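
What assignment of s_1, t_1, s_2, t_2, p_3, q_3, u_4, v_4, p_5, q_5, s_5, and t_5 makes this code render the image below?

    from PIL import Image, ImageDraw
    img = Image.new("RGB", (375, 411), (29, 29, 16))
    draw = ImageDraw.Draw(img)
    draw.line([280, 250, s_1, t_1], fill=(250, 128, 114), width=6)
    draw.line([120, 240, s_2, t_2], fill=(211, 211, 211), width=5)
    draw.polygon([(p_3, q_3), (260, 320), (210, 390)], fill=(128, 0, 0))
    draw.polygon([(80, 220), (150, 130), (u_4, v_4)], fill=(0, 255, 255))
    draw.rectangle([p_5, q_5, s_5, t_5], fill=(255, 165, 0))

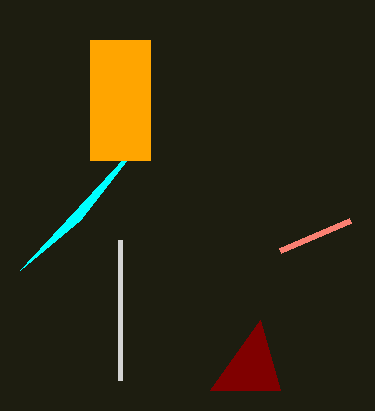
s_1 = 350, t_1 = 220, s_2 = 120, t_2 = 380, p_3 = 280, q_3 = 390, u_4 = 20, v_4 = 270, p_5 = 90, q_5 = 40, s_5 = 150, t_5 = 160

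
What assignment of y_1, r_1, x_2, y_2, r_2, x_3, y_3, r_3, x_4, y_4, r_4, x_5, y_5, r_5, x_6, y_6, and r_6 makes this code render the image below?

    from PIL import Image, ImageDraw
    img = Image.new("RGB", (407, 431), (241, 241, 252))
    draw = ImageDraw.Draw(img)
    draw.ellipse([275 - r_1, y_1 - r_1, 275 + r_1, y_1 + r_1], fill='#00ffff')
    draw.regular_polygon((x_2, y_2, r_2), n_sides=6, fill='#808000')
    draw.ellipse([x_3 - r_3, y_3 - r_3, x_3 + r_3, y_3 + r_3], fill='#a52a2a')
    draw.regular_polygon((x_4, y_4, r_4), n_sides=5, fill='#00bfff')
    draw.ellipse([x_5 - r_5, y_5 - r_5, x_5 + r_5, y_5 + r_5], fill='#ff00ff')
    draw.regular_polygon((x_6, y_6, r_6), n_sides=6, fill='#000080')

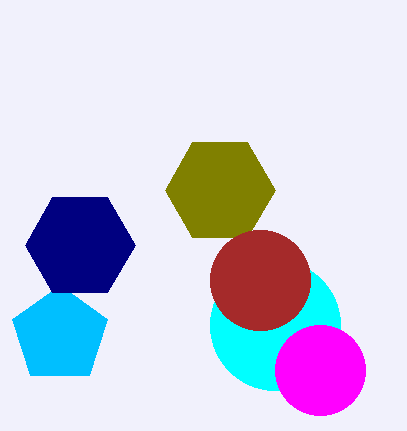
y_1 = 325
r_1 = 65
x_2 = 220
y_2 = 190
r_2 = 55
x_3 = 260
y_3 = 280
r_3 = 50
x_4 = 60
y_4 = 335
r_4 = 50
x_5 = 320
y_5 = 370
r_5 = 45
x_6 = 80
y_6 = 245
r_6 = 55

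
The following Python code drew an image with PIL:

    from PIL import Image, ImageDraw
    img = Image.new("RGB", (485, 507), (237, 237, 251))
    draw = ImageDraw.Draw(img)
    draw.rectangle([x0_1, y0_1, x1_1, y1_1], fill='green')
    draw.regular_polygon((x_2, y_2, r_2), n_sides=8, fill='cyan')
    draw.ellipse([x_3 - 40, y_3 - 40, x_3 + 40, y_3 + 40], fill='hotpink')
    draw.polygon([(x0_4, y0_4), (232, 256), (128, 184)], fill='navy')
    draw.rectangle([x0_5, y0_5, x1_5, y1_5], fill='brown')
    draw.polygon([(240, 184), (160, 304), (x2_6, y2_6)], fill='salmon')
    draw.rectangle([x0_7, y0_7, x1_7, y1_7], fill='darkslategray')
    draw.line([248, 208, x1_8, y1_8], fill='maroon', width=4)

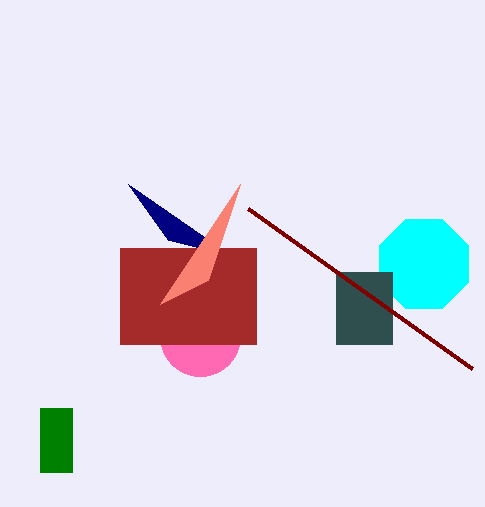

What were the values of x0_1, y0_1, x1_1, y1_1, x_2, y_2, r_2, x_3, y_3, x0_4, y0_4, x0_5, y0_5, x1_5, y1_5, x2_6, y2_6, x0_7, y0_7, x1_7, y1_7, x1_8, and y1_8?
x0_1 = 40; y0_1 = 408; x1_1 = 72; y1_1 = 472; x_2 = 424; y_2 = 264; r_2 = 48; x_3 = 200; y_3 = 336; x0_4 = 168; y0_4 = 240; x0_5 = 120; y0_5 = 248; x1_5 = 256; y1_5 = 344; x2_6 = 208; y2_6 = 280; x0_7 = 336; y0_7 = 272; x1_7 = 392; y1_7 = 344; x1_8 = 472; y1_8 = 368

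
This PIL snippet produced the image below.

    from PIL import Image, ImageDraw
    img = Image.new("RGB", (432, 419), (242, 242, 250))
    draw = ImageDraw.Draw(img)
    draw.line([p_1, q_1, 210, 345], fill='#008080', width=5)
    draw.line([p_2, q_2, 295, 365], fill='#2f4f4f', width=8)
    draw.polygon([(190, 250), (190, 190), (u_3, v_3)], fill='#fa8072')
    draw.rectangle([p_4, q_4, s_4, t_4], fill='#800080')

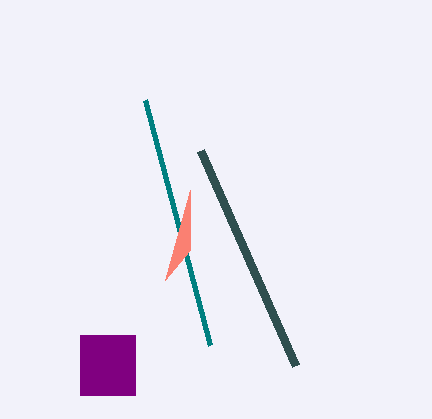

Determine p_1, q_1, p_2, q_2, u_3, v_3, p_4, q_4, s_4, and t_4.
p_1 = 145
q_1 = 100
p_2 = 200
q_2 = 150
u_3 = 165
v_3 = 280
p_4 = 80
q_4 = 335
s_4 = 135
t_4 = 395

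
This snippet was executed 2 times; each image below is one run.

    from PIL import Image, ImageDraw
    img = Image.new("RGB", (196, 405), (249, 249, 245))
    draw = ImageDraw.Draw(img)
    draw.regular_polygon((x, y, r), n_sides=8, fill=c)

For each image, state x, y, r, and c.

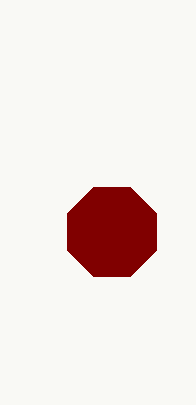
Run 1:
x = 112, y = 232, r = 48, c = 'maroon'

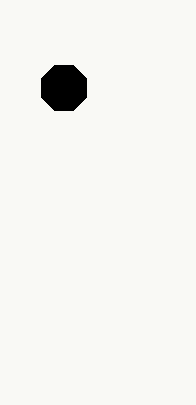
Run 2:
x = 64, y = 88, r = 24, c = 'black'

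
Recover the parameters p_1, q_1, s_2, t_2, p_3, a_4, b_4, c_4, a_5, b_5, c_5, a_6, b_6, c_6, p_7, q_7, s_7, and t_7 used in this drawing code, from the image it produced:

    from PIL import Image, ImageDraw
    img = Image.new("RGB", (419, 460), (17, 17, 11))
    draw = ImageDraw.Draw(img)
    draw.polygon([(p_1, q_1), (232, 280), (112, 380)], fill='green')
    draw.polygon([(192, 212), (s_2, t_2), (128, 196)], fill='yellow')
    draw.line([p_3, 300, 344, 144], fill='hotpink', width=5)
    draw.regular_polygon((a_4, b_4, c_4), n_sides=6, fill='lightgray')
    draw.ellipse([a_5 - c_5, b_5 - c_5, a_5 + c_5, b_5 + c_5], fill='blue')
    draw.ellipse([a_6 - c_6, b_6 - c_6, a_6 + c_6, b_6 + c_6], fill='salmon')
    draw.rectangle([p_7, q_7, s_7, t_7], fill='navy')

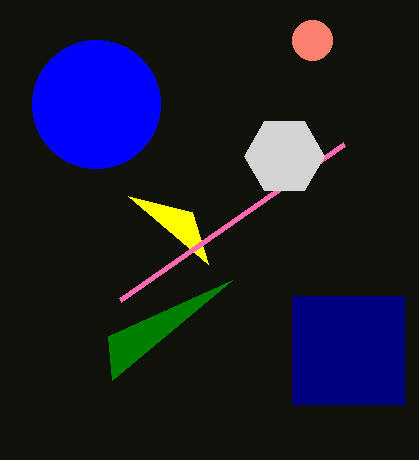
p_1 = 108; q_1 = 336; s_2 = 208; t_2 = 264; p_3 = 120; a_4 = 284; b_4 = 156; c_4 = 40; a_5 = 96; b_5 = 104; c_5 = 64; a_6 = 312; b_6 = 40; c_6 = 20; p_7 = 292; q_7 = 296; s_7 = 404; t_7 = 404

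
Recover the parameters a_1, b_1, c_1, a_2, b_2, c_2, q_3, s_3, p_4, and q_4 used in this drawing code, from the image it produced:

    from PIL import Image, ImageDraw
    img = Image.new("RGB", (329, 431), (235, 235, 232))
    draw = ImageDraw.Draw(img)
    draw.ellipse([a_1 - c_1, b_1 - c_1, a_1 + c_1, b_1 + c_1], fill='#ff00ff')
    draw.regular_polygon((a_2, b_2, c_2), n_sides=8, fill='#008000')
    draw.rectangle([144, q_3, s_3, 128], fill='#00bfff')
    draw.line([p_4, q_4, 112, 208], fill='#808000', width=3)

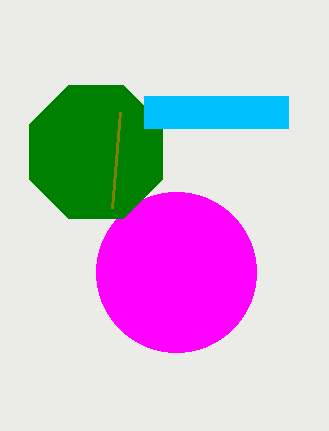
a_1 = 176
b_1 = 272
c_1 = 80
a_2 = 96
b_2 = 152
c_2 = 72
q_3 = 96
s_3 = 288
p_4 = 120
q_4 = 112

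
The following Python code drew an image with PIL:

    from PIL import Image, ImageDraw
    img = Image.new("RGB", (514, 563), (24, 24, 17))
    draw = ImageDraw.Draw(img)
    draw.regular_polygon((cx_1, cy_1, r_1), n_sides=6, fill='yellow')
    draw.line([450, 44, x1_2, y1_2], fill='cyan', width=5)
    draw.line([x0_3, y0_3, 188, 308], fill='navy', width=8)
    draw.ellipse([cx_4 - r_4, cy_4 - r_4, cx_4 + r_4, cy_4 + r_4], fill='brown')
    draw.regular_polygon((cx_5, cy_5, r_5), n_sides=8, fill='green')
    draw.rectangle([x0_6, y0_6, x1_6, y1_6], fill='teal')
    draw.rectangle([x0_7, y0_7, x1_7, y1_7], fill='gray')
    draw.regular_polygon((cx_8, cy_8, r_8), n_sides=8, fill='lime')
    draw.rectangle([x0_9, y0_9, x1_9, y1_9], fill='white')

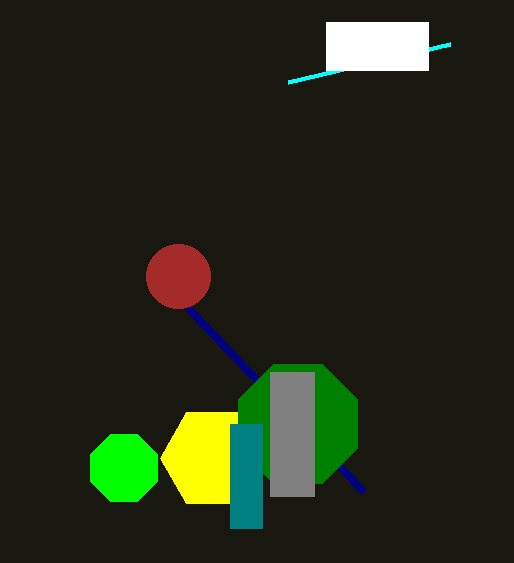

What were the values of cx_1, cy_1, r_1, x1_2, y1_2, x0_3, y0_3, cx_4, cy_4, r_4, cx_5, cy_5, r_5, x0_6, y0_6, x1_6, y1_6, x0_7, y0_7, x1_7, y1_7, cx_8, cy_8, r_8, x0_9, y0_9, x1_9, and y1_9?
cx_1 = 212; cy_1 = 458; r_1 = 52; x1_2 = 288; y1_2 = 82; x0_3 = 364; y0_3 = 492; cx_4 = 178; cy_4 = 276; r_4 = 32; cx_5 = 298; cy_5 = 424; r_5 = 64; x0_6 = 230; y0_6 = 424; x1_6 = 262; y1_6 = 528; x0_7 = 270; y0_7 = 372; x1_7 = 314; y1_7 = 496; cx_8 = 124; cy_8 = 468; r_8 = 36; x0_9 = 326; y0_9 = 22; x1_9 = 428; y1_9 = 70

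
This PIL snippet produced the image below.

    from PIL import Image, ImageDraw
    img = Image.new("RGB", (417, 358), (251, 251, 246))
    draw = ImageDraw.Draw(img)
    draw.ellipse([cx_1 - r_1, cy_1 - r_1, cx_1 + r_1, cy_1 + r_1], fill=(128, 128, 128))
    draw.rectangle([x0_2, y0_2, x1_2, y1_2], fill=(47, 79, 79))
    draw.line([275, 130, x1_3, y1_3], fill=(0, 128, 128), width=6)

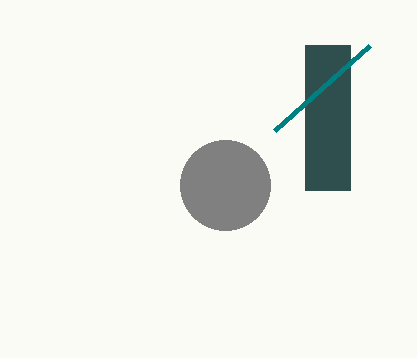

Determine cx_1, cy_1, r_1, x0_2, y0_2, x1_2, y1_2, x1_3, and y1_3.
cx_1 = 225; cy_1 = 185; r_1 = 45; x0_2 = 305; y0_2 = 45; x1_2 = 350; y1_2 = 190; x1_3 = 370; y1_3 = 45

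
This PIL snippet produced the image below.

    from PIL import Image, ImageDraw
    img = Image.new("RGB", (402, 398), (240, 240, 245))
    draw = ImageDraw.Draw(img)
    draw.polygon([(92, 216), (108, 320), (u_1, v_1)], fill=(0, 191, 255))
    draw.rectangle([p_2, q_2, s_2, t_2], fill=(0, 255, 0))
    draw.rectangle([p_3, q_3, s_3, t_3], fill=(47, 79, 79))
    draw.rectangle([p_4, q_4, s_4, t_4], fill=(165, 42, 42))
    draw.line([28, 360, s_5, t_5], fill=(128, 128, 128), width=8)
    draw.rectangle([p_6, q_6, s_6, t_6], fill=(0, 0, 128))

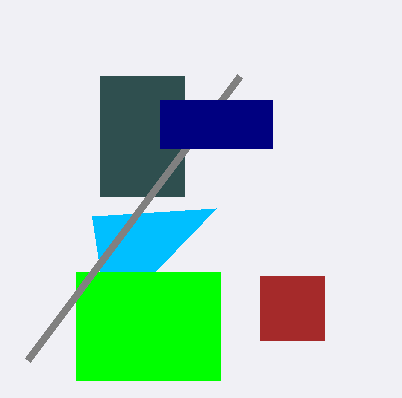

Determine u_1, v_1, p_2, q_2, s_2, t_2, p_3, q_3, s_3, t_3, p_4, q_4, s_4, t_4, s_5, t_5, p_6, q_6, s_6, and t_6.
u_1 = 216; v_1 = 208; p_2 = 76; q_2 = 272; s_2 = 220; t_2 = 380; p_3 = 100; q_3 = 76; s_3 = 184; t_3 = 196; p_4 = 260; q_4 = 276; s_4 = 324; t_4 = 340; s_5 = 240; t_5 = 76; p_6 = 160; q_6 = 100; s_6 = 272; t_6 = 148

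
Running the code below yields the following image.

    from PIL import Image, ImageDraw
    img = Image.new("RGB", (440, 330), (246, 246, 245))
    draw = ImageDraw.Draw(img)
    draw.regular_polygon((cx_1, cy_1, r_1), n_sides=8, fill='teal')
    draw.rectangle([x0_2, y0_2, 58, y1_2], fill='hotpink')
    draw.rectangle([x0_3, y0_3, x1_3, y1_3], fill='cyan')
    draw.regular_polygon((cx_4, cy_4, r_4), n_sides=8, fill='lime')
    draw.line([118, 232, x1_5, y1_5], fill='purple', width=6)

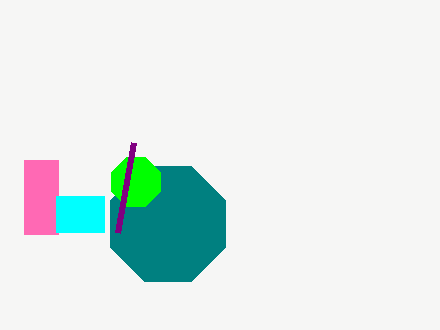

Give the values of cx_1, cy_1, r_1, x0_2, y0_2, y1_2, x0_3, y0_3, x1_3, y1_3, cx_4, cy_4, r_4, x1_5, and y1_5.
cx_1 = 168, cy_1 = 224, r_1 = 62, x0_2 = 24, y0_2 = 160, y1_2 = 234, x0_3 = 56, y0_3 = 196, x1_3 = 104, y1_3 = 232, cx_4 = 136, cy_4 = 182, r_4 = 26, x1_5 = 134, y1_5 = 142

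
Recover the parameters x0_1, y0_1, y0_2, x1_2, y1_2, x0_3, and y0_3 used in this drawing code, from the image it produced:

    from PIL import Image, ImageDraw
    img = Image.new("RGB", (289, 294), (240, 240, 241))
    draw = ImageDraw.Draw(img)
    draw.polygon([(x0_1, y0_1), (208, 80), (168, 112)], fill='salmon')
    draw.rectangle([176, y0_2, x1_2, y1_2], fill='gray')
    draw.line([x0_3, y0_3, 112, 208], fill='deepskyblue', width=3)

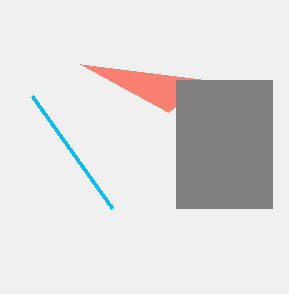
x0_1 = 80; y0_1 = 64; y0_2 = 80; x1_2 = 272; y1_2 = 208; x0_3 = 32; y0_3 = 96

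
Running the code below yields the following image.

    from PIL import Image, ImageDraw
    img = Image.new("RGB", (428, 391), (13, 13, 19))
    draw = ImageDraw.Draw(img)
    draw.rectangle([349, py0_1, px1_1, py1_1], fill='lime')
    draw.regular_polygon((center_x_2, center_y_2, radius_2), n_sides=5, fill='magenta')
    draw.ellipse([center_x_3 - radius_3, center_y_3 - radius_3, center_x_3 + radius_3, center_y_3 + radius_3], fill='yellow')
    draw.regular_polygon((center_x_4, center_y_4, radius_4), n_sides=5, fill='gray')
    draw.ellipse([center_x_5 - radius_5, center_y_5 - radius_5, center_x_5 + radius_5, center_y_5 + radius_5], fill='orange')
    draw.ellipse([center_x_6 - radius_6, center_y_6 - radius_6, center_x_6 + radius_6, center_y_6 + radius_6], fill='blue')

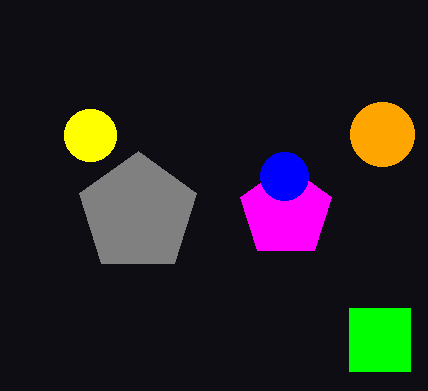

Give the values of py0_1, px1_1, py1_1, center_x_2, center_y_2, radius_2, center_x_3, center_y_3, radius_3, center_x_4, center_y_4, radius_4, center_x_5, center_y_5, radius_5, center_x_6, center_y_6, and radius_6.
py0_1 = 308; px1_1 = 410; py1_1 = 371; center_x_2 = 286; center_y_2 = 212; radius_2 = 48; center_x_3 = 90; center_y_3 = 135; radius_3 = 26; center_x_4 = 138; center_y_4 = 213; radius_4 = 62; center_x_5 = 382; center_y_5 = 134; radius_5 = 32; center_x_6 = 284; center_y_6 = 176; radius_6 = 24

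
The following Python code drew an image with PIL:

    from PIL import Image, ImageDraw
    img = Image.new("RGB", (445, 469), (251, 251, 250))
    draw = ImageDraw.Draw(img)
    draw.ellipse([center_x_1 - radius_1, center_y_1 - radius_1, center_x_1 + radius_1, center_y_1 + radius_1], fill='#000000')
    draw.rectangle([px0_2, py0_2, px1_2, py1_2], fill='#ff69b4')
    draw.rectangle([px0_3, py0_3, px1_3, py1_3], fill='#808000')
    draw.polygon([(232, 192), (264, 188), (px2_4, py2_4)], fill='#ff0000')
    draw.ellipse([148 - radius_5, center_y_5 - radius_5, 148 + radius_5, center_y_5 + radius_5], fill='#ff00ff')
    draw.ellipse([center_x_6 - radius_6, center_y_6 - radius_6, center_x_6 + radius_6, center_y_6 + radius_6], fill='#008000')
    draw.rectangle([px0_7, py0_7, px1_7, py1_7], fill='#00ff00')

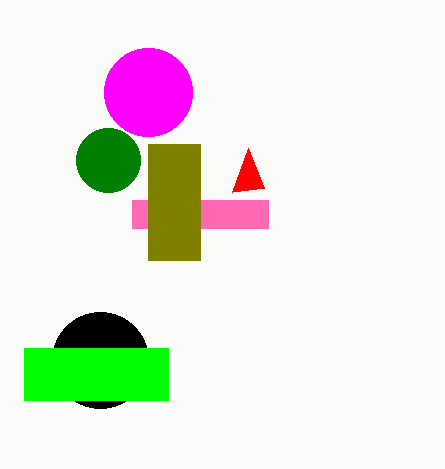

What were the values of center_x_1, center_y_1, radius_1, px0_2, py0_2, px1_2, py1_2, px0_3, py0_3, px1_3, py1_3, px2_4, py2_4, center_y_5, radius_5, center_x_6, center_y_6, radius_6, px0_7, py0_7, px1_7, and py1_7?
center_x_1 = 100
center_y_1 = 360
radius_1 = 48
px0_2 = 132
py0_2 = 200
px1_2 = 268
py1_2 = 228
px0_3 = 148
py0_3 = 144
px1_3 = 200
py1_3 = 260
px2_4 = 248
py2_4 = 148
center_y_5 = 92
radius_5 = 44
center_x_6 = 108
center_y_6 = 160
radius_6 = 32
px0_7 = 24
py0_7 = 348
px1_7 = 168
py1_7 = 400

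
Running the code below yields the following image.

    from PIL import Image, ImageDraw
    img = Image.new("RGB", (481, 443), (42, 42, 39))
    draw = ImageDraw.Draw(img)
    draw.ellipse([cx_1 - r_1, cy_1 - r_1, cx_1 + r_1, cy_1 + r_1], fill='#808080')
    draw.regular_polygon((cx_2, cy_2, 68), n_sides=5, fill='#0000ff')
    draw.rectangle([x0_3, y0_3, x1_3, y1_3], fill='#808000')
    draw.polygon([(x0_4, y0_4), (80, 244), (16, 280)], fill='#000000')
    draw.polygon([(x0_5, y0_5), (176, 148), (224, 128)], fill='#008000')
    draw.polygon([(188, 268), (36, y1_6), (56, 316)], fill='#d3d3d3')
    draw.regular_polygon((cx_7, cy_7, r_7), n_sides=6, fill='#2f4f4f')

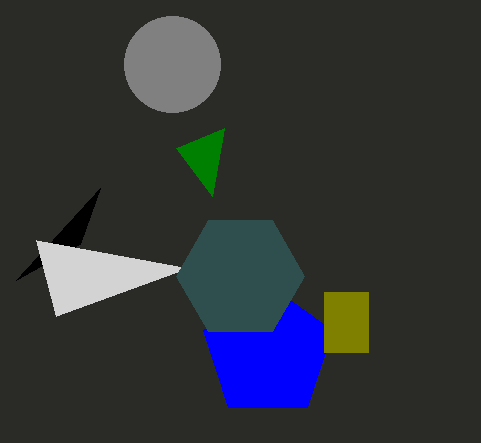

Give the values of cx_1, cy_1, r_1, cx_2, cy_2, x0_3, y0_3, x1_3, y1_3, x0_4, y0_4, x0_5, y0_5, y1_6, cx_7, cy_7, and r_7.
cx_1 = 172
cy_1 = 64
r_1 = 48
cx_2 = 268
cy_2 = 352
x0_3 = 324
y0_3 = 292
x1_3 = 368
y1_3 = 352
x0_4 = 100
y0_4 = 188
x0_5 = 212
y0_5 = 196
y1_6 = 240
cx_7 = 240
cy_7 = 276
r_7 = 64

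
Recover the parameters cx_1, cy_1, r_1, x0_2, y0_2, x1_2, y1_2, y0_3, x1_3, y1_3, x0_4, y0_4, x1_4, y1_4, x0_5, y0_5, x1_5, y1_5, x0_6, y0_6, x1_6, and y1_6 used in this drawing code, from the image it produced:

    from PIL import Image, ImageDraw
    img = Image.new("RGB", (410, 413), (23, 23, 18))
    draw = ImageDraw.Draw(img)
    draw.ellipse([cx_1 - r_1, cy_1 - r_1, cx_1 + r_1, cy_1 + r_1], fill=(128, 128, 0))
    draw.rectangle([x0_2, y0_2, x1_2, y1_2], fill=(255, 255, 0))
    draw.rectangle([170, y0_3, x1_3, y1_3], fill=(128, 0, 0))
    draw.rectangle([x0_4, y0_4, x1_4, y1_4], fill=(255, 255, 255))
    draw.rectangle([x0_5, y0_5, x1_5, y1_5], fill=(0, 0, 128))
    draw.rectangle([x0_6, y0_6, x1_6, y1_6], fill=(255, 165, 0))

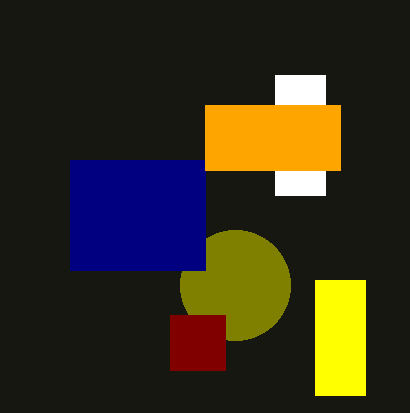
cx_1 = 235, cy_1 = 285, r_1 = 55, x0_2 = 315, y0_2 = 280, x1_2 = 365, y1_2 = 395, y0_3 = 315, x1_3 = 225, y1_3 = 370, x0_4 = 275, y0_4 = 75, x1_4 = 325, y1_4 = 195, x0_5 = 70, y0_5 = 160, x1_5 = 205, y1_5 = 270, x0_6 = 205, y0_6 = 105, x1_6 = 340, y1_6 = 170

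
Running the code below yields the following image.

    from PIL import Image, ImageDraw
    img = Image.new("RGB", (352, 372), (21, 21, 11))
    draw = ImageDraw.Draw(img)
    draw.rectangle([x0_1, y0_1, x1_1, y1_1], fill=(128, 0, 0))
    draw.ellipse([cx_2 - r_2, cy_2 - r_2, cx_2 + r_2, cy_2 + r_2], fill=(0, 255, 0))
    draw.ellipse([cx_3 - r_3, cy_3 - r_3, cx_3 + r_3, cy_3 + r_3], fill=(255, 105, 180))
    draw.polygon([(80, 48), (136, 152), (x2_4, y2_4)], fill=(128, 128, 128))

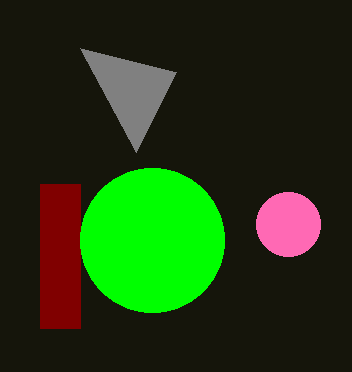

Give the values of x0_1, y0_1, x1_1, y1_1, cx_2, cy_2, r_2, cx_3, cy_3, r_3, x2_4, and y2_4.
x0_1 = 40; y0_1 = 184; x1_1 = 80; y1_1 = 328; cx_2 = 152; cy_2 = 240; r_2 = 72; cx_3 = 288; cy_3 = 224; r_3 = 32; x2_4 = 176; y2_4 = 72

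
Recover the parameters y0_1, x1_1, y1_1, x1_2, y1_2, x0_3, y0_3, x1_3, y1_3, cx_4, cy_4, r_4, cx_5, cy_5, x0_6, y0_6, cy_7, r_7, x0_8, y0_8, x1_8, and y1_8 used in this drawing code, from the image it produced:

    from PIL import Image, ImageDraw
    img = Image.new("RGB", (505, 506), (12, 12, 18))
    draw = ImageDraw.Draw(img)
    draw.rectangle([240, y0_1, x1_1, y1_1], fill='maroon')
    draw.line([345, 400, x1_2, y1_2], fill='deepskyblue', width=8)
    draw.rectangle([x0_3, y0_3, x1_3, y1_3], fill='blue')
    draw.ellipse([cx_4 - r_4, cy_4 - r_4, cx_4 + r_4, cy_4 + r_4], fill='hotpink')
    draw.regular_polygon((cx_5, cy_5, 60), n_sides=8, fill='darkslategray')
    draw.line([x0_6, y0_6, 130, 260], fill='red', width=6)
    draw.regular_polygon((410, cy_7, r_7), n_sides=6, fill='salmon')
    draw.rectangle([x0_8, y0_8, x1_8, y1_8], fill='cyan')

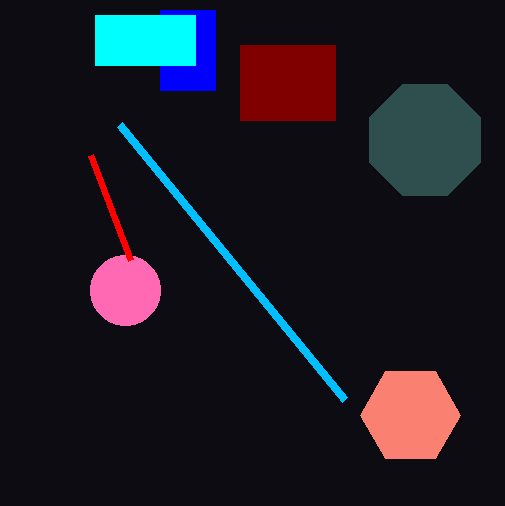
y0_1 = 45, x1_1 = 335, y1_1 = 120, x1_2 = 120, y1_2 = 125, x0_3 = 160, y0_3 = 10, x1_3 = 215, y1_3 = 90, cx_4 = 125, cy_4 = 290, r_4 = 35, cx_5 = 425, cy_5 = 140, x0_6 = 90, y0_6 = 155, cy_7 = 415, r_7 = 50, x0_8 = 95, y0_8 = 15, x1_8 = 195, y1_8 = 65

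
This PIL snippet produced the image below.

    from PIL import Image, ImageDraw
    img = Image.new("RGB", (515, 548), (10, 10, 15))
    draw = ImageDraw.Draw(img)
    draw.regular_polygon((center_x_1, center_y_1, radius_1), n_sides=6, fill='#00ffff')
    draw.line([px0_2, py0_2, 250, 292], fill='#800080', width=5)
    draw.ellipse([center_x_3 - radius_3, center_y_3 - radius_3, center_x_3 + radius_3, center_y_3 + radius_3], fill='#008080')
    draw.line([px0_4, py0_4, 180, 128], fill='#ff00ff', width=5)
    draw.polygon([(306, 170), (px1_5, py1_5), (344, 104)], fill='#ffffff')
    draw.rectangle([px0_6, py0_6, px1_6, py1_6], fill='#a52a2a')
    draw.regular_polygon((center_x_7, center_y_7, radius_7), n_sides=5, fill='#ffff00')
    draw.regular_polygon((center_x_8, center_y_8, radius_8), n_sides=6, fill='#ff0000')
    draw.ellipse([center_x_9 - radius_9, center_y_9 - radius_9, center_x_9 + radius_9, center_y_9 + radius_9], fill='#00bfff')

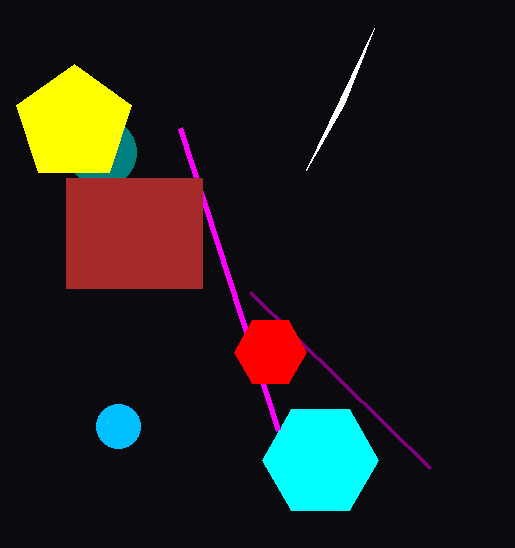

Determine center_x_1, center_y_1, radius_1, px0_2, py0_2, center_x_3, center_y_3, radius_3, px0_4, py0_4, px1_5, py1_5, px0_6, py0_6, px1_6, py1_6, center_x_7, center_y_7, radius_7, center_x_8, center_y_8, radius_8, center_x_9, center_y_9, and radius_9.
center_x_1 = 320; center_y_1 = 460; radius_1 = 58; px0_2 = 430; py0_2 = 468; center_x_3 = 102; center_y_3 = 152; radius_3 = 34; px0_4 = 278; py0_4 = 430; px1_5 = 374; py1_5 = 28; px0_6 = 66; py0_6 = 178; px1_6 = 202; py1_6 = 288; center_x_7 = 74; center_y_7 = 124; radius_7 = 60; center_x_8 = 270; center_y_8 = 352; radius_8 = 36; center_x_9 = 118; center_y_9 = 426; radius_9 = 22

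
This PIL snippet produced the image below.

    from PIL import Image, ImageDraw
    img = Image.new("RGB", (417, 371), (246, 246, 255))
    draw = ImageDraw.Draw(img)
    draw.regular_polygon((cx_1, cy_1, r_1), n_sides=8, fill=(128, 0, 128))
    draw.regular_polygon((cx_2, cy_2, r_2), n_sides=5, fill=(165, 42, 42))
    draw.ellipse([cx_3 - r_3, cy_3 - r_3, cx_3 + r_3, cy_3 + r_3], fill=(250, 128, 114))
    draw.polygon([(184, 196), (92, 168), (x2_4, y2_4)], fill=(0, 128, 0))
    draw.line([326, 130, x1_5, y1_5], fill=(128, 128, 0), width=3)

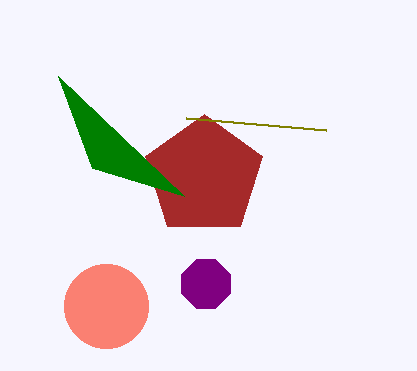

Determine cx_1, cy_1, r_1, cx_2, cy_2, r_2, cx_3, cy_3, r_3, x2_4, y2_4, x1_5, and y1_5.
cx_1 = 206, cy_1 = 284, r_1 = 26, cx_2 = 204, cy_2 = 176, r_2 = 62, cx_3 = 106, cy_3 = 306, r_3 = 42, x2_4 = 58, y2_4 = 76, x1_5 = 186, y1_5 = 118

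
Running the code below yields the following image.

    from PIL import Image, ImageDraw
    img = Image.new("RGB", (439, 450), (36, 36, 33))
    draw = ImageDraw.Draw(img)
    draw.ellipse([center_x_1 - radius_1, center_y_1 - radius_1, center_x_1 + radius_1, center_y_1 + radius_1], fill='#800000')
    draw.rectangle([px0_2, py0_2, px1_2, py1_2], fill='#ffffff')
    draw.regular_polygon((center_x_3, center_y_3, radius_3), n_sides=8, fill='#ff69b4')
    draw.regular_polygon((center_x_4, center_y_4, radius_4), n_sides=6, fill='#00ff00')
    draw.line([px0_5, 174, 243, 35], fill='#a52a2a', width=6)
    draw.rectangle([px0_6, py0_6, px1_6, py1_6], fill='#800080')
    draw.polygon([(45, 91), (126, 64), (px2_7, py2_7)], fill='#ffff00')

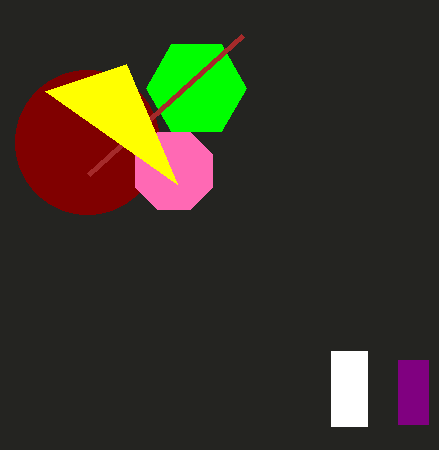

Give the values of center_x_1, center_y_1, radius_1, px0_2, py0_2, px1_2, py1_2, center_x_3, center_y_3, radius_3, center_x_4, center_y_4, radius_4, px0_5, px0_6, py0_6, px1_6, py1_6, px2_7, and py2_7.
center_x_1 = 87
center_y_1 = 142
radius_1 = 72
px0_2 = 331
py0_2 = 351
px1_2 = 367
py1_2 = 426
center_x_3 = 174
center_y_3 = 171
radius_3 = 42
center_x_4 = 196
center_y_4 = 88
radius_4 = 50
px0_5 = 89
px0_6 = 398
py0_6 = 360
px1_6 = 428
py1_6 = 424
px2_7 = 177
py2_7 = 184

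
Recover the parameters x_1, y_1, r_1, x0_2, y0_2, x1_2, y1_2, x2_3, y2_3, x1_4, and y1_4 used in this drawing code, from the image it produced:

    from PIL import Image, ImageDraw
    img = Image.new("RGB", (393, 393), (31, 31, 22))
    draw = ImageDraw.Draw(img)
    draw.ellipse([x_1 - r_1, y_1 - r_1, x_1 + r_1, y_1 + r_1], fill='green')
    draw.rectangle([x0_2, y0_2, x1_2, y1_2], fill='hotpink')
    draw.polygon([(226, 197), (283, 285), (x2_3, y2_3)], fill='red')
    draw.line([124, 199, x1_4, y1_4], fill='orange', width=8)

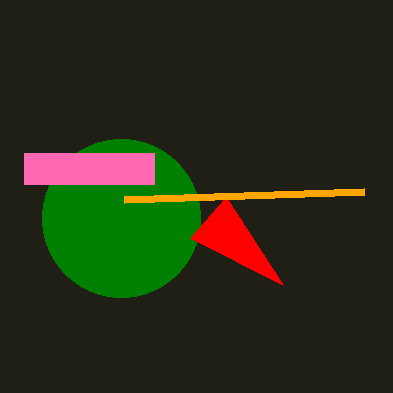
x_1 = 121; y_1 = 218; r_1 = 79; x0_2 = 24; y0_2 = 153; x1_2 = 154; y1_2 = 184; x2_3 = 190; y2_3 = 238; x1_4 = 364; y1_4 = 191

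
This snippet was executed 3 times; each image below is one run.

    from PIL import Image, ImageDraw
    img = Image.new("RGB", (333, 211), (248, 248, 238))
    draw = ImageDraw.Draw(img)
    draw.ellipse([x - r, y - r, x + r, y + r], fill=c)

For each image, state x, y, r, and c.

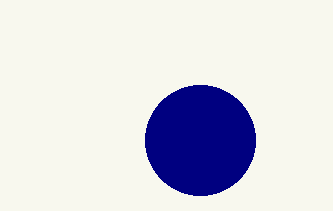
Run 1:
x = 200, y = 140, r = 55, c = 'navy'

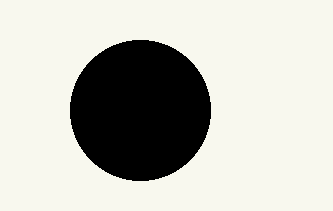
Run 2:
x = 140
y = 110
r = 70
c = 'black'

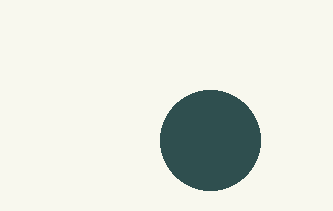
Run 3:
x = 210, y = 140, r = 50, c = 'darkslategray'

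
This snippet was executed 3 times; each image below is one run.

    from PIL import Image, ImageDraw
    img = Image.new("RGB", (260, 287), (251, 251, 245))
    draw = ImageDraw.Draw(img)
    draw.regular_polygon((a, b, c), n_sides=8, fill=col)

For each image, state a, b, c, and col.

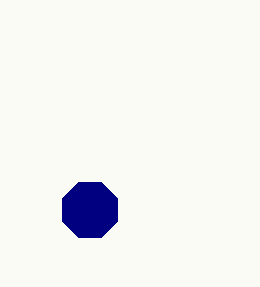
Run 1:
a = 90, b = 210, c = 30, col = 'navy'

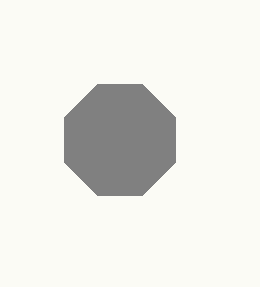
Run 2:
a = 120, b = 140, c = 60, col = 'gray'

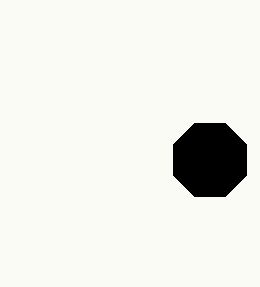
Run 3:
a = 210
b = 160
c = 40
col = 'black'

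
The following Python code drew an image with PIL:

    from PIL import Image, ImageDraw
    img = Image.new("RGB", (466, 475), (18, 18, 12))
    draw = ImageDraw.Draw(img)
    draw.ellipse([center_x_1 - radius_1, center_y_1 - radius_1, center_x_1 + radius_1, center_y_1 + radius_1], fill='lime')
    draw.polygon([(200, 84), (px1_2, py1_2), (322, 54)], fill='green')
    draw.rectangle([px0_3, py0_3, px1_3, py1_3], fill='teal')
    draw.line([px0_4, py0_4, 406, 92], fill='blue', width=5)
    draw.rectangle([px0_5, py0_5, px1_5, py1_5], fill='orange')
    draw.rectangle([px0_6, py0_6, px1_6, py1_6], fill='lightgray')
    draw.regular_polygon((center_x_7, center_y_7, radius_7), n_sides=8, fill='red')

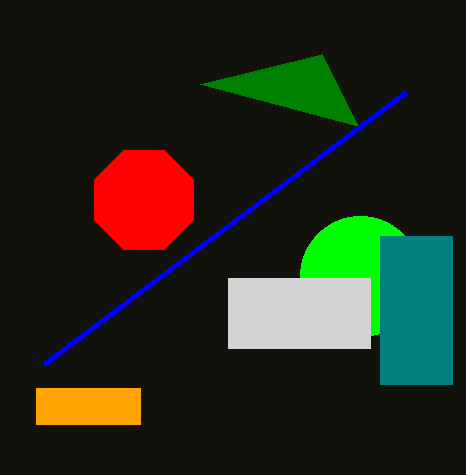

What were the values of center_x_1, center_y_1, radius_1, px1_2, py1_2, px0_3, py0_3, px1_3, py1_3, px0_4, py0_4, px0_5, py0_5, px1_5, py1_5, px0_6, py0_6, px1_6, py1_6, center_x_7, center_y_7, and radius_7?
center_x_1 = 360, center_y_1 = 276, radius_1 = 60, px1_2 = 358, py1_2 = 126, px0_3 = 380, py0_3 = 236, px1_3 = 452, py1_3 = 384, px0_4 = 44, py0_4 = 364, px0_5 = 36, py0_5 = 388, px1_5 = 140, py1_5 = 424, px0_6 = 228, py0_6 = 278, px1_6 = 370, py1_6 = 348, center_x_7 = 144, center_y_7 = 200, radius_7 = 54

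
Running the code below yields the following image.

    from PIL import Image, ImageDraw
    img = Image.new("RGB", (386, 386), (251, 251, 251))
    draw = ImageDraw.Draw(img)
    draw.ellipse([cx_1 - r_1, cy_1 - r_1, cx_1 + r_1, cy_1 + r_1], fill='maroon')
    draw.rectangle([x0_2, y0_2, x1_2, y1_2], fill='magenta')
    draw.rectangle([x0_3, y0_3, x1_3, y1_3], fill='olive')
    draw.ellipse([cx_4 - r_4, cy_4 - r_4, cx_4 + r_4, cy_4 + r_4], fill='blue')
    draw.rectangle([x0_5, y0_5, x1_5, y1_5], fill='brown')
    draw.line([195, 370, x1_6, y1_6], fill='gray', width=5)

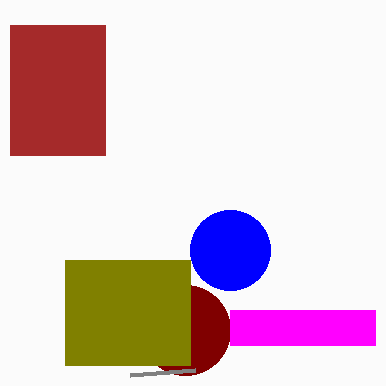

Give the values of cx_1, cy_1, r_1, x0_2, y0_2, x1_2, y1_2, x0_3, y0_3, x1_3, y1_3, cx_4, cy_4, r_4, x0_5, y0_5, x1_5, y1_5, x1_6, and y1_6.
cx_1 = 185; cy_1 = 330; r_1 = 45; x0_2 = 230; y0_2 = 310; x1_2 = 375; y1_2 = 345; x0_3 = 65; y0_3 = 260; x1_3 = 190; y1_3 = 365; cx_4 = 230; cy_4 = 250; r_4 = 40; x0_5 = 10; y0_5 = 25; x1_5 = 105; y1_5 = 155; x1_6 = 130; y1_6 = 375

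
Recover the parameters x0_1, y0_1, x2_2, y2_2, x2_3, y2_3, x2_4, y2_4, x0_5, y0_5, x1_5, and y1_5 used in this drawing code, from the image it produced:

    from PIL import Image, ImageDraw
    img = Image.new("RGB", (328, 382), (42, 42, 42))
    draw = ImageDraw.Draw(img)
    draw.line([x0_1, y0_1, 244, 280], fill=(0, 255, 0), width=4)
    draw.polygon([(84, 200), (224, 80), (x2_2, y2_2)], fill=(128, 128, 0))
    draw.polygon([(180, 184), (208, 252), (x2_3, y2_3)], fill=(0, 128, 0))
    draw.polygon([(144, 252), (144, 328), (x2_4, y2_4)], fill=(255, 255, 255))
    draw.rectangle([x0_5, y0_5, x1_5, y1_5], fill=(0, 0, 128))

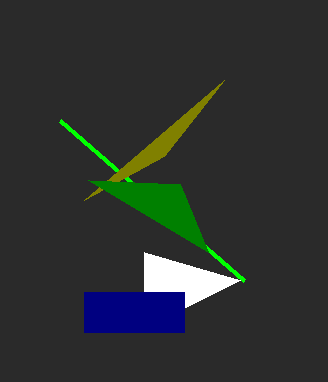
x0_1 = 60
y0_1 = 120
x2_2 = 164
y2_2 = 156
x2_3 = 88
y2_3 = 180
x2_4 = 240
y2_4 = 280
x0_5 = 84
y0_5 = 292
x1_5 = 184
y1_5 = 332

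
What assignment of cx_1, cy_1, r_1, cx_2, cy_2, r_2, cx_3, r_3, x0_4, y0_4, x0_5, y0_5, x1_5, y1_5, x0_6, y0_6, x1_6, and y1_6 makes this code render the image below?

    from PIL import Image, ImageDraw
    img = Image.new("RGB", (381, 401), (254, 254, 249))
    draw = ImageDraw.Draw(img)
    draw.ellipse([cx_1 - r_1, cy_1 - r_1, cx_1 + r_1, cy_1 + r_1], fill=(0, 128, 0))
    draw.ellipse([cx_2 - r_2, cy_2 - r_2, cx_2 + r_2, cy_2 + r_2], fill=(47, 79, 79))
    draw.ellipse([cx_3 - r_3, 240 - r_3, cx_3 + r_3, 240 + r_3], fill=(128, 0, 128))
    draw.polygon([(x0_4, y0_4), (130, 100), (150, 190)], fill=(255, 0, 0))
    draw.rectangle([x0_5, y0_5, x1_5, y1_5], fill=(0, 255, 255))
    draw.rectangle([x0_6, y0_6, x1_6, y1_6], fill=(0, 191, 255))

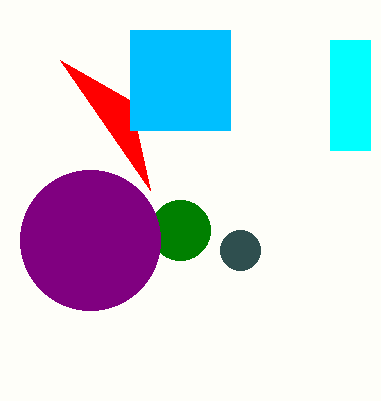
cx_1 = 180; cy_1 = 230; r_1 = 30; cx_2 = 240; cy_2 = 250; r_2 = 20; cx_3 = 90; r_3 = 70; x0_4 = 60; y0_4 = 60; x0_5 = 330; y0_5 = 40; x1_5 = 370; y1_5 = 150; x0_6 = 130; y0_6 = 30; x1_6 = 230; y1_6 = 130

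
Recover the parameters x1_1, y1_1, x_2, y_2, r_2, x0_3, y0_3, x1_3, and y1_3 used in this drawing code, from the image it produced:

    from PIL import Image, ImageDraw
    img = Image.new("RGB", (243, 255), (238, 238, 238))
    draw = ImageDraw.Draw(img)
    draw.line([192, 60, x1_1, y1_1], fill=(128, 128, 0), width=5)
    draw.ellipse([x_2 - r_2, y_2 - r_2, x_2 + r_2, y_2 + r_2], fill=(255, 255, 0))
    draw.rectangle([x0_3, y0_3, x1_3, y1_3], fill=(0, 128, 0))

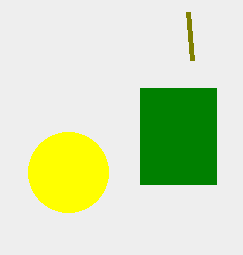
x1_1 = 188
y1_1 = 12
x_2 = 68
y_2 = 172
r_2 = 40
x0_3 = 140
y0_3 = 88
x1_3 = 216
y1_3 = 184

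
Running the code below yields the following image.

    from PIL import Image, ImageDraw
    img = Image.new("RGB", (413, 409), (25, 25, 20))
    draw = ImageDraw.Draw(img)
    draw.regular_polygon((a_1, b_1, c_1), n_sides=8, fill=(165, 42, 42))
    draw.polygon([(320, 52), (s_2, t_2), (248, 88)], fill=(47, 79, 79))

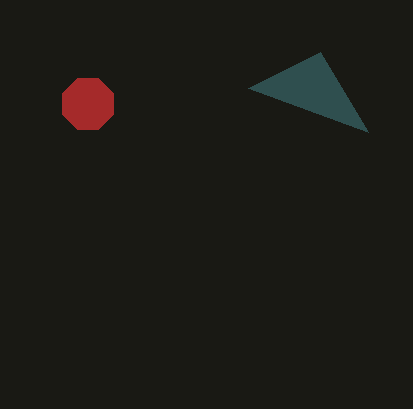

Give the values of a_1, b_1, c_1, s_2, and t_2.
a_1 = 88; b_1 = 104; c_1 = 28; s_2 = 368; t_2 = 132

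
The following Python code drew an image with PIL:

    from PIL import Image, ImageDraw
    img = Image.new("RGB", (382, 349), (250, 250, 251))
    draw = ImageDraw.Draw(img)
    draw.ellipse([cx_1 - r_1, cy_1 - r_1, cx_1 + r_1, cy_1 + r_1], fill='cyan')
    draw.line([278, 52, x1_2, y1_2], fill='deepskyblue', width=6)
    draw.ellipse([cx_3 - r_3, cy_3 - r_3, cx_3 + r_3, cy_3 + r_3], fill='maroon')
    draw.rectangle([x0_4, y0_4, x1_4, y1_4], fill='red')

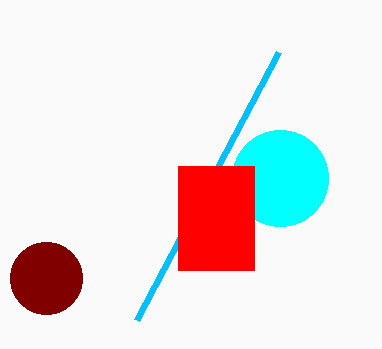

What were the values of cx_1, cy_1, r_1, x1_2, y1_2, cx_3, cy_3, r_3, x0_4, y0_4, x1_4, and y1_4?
cx_1 = 280
cy_1 = 178
r_1 = 48
x1_2 = 136
y1_2 = 320
cx_3 = 46
cy_3 = 278
r_3 = 36
x0_4 = 178
y0_4 = 166
x1_4 = 254
y1_4 = 270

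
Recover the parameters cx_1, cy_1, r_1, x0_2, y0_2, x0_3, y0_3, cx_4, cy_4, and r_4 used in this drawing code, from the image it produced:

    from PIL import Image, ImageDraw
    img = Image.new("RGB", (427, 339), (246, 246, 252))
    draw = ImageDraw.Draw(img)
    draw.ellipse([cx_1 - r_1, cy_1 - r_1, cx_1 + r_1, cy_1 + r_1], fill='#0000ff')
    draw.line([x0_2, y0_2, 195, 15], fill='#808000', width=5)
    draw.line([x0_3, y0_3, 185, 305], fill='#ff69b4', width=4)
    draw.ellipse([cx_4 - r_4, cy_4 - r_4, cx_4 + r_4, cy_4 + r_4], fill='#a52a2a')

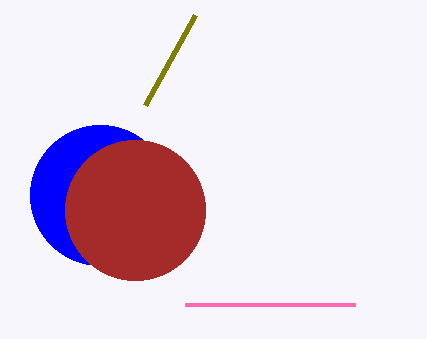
cx_1 = 100; cy_1 = 195; r_1 = 70; x0_2 = 145; y0_2 = 105; x0_3 = 355; y0_3 = 305; cx_4 = 135; cy_4 = 210; r_4 = 70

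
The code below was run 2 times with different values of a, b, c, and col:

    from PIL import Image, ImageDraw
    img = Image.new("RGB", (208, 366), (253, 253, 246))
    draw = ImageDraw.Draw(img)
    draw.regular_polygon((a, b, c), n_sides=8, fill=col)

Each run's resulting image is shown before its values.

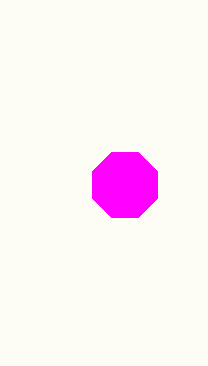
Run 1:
a = 125
b = 185
c = 35
col = 'magenta'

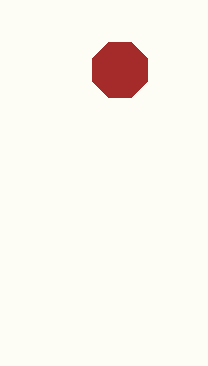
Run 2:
a = 120; b = 70; c = 30; col = 'brown'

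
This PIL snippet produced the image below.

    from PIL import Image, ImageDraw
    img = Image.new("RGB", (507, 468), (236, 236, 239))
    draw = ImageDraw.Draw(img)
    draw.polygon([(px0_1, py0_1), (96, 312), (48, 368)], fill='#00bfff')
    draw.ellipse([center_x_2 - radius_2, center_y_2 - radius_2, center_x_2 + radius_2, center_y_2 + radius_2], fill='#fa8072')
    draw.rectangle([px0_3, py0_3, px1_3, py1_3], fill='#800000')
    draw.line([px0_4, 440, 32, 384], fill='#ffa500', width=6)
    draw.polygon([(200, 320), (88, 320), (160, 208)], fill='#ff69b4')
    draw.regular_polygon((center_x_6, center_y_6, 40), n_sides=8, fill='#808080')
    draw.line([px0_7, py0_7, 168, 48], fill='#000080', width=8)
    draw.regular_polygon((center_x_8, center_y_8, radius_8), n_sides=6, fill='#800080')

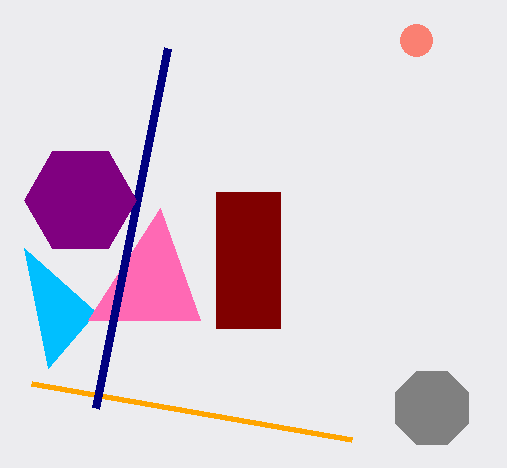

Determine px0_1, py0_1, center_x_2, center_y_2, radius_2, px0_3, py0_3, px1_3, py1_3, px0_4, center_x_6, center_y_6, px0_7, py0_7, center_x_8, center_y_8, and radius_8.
px0_1 = 24; py0_1 = 248; center_x_2 = 416; center_y_2 = 40; radius_2 = 16; px0_3 = 216; py0_3 = 192; px1_3 = 280; py1_3 = 328; px0_4 = 352; center_x_6 = 432; center_y_6 = 408; px0_7 = 96; py0_7 = 408; center_x_8 = 80; center_y_8 = 200; radius_8 = 56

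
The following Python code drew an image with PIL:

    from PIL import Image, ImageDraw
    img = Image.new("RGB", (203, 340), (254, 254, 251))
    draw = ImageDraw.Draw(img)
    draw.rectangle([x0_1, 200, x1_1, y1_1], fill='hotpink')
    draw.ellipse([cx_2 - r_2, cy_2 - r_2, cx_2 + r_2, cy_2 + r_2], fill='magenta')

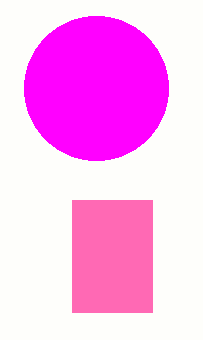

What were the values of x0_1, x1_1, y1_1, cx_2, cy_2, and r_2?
x0_1 = 72; x1_1 = 152; y1_1 = 312; cx_2 = 96; cy_2 = 88; r_2 = 72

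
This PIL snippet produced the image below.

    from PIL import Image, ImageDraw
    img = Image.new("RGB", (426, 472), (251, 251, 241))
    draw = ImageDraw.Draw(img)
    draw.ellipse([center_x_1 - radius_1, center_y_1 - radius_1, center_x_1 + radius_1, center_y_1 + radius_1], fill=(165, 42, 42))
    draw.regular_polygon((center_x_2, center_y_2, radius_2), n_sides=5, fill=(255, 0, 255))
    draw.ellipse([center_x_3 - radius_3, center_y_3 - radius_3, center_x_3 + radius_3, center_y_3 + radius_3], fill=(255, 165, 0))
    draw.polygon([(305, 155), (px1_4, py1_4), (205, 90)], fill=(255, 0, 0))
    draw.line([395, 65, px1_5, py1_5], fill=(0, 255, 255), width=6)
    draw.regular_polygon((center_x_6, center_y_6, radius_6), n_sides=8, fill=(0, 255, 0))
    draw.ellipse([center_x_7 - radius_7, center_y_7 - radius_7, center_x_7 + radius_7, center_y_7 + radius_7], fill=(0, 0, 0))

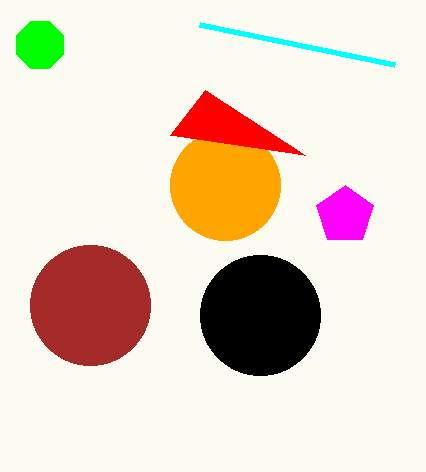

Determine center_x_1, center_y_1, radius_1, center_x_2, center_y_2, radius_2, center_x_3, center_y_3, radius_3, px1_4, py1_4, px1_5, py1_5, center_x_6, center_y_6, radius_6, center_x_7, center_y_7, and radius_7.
center_x_1 = 90, center_y_1 = 305, radius_1 = 60, center_x_2 = 345, center_y_2 = 215, radius_2 = 30, center_x_3 = 225, center_y_3 = 185, radius_3 = 55, px1_4 = 170, py1_4 = 135, px1_5 = 200, py1_5 = 25, center_x_6 = 40, center_y_6 = 45, radius_6 = 25, center_x_7 = 260, center_y_7 = 315, radius_7 = 60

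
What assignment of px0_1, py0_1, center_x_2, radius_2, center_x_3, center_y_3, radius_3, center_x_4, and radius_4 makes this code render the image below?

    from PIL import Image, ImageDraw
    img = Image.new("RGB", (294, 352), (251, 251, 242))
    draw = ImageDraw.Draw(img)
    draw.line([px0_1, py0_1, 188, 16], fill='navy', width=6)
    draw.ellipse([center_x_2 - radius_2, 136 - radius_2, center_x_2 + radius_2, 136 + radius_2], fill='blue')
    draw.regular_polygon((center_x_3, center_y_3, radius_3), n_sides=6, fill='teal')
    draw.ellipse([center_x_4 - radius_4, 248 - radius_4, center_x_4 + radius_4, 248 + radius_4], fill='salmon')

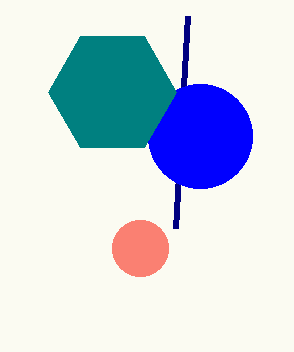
px0_1 = 176; py0_1 = 228; center_x_2 = 200; radius_2 = 52; center_x_3 = 112; center_y_3 = 92; radius_3 = 64; center_x_4 = 140; radius_4 = 28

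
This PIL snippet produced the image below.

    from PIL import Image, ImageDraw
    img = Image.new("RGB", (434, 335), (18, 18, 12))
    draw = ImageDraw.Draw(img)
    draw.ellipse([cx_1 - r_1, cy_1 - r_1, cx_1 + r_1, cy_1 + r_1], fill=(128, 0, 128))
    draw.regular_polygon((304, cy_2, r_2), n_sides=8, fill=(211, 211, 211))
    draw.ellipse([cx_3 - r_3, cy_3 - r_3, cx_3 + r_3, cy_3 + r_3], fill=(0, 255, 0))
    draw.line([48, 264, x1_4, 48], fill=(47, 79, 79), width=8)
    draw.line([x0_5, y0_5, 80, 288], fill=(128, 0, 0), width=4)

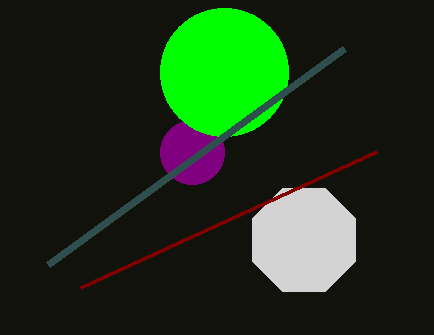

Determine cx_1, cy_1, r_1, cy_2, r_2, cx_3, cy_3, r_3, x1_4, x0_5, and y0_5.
cx_1 = 192; cy_1 = 152; r_1 = 32; cy_2 = 240; r_2 = 56; cx_3 = 224; cy_3 = 72; r_3 = 64; x1_4 = 344; x0_5 = 376; y0_5 = 152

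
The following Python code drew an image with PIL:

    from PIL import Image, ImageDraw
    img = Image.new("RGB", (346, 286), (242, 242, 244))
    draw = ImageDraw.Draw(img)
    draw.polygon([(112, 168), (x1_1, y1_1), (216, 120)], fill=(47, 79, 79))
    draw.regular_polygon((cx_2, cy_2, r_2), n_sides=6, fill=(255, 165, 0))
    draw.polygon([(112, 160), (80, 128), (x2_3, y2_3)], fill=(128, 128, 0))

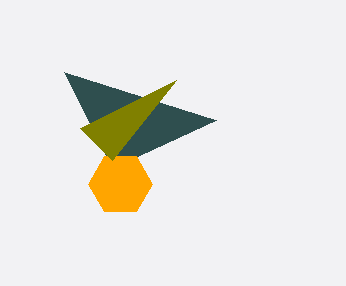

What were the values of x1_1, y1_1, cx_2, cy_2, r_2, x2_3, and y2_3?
x1_1 = 64, y1_1 = 72, cx_2 = 120, cy_2 = 184, r_2 = 32, x2_3 = 176, y2_3 = 80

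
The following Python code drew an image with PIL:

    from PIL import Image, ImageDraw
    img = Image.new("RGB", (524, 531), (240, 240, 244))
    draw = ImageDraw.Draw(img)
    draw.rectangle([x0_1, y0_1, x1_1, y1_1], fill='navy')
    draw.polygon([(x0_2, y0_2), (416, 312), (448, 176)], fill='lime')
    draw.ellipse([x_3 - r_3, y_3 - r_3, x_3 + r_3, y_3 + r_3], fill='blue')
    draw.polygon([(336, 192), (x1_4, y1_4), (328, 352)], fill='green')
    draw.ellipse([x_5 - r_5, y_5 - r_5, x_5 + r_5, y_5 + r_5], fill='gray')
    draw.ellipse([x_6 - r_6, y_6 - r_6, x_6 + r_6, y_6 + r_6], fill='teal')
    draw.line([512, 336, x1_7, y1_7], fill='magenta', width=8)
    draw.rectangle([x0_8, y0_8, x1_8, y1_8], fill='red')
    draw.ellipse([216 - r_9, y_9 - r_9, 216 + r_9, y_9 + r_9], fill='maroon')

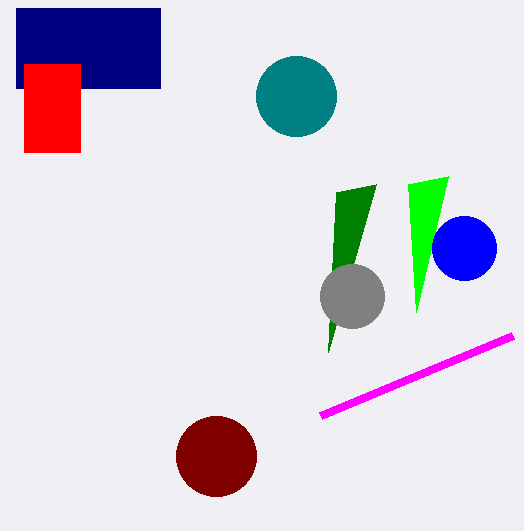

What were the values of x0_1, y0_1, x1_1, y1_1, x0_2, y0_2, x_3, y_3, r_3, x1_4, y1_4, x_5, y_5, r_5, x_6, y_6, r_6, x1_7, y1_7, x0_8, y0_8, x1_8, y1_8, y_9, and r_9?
x0_1 = 16; y0_1 = 8; x1_1 = 160; y1_1 = 88; x0_2 = 408; y0_2 = 184; x_3 = 464; y_3 = 248; r_3 = 32; x1_4 = 376; y1_4 = 184; x_5 = 352; y_5 = 296; r_5 = 32; x_6 = 296; y_6 = 96; r_6 = 40; x1_7 = 320; y1_7 = 416; x0_8 = 24; y0_8 = 64; x1_8 = 80; y1_8 = 152; y_9 = 456; r_9 = 40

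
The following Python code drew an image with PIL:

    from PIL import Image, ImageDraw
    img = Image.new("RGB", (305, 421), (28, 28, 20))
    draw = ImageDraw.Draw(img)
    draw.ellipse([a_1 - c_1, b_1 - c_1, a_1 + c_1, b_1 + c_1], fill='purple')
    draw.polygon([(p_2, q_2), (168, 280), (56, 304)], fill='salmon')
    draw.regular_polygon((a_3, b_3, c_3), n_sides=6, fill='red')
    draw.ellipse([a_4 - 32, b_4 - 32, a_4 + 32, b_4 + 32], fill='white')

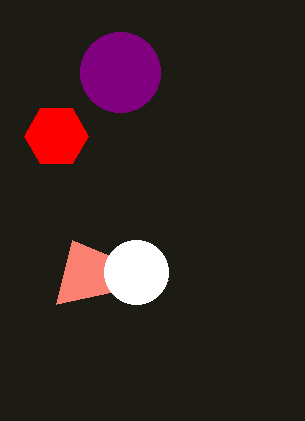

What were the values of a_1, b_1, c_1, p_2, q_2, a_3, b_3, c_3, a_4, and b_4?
a_1 = 120; b_1 = 72; c_1 = 40; p_2 = 72; q_2 = 240; a_3 = 56; b_3 = 136; c_3 = 32; a_4 = 136; b_4 = 272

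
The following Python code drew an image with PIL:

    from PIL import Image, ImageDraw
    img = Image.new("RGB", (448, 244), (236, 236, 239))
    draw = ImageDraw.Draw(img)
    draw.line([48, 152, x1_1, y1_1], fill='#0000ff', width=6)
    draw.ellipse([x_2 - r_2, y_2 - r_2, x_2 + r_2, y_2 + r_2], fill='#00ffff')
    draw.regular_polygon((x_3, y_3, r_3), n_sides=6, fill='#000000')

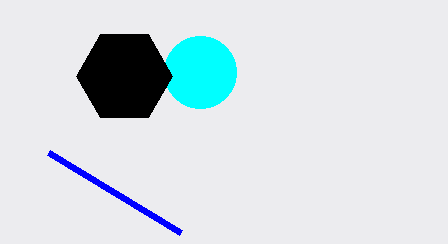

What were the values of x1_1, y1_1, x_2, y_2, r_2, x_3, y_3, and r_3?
x1_1 = 180; y1_1 = 232; x_2 = 200; y_2 = 72; r_2 = 36; x_3 = 124; y_3 = 76; r_3 = 48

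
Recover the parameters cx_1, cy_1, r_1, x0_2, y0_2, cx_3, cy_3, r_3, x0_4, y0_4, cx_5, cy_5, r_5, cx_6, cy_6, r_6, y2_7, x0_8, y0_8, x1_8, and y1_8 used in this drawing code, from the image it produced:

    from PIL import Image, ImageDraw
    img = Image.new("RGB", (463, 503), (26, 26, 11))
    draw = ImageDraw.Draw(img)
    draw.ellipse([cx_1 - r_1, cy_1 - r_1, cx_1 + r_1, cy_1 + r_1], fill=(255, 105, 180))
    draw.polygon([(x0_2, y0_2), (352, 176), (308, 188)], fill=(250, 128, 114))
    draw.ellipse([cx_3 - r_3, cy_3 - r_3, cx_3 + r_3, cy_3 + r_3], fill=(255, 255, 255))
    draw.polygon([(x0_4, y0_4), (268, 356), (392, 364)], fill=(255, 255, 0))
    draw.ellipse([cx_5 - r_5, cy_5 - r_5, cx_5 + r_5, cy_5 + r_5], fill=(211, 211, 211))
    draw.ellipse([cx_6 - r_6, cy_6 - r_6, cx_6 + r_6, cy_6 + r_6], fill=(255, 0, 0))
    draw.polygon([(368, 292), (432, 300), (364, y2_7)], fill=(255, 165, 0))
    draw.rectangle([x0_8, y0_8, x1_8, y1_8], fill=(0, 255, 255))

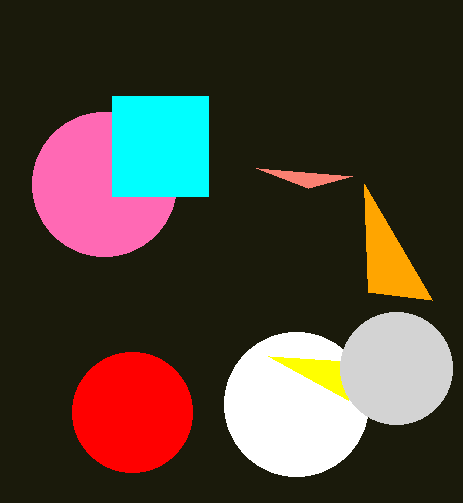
cx_1 = 104
cy_1 = 184
r_1 = 72
x0_2 = 256
y0_2 = 168
cx_3 = 296
cy_3 = 404
r_3 = 72
x0_4 = 348
y0_4 = 400
cx_5 = 396
cy_5 = 368
r_5 = 56
cx_6 = 132
cy_6 = 412
r_6 = 60
y2_7 = 184
x0_8 = 112
y0_8 = 96
x1_8 = 208
y1_8 = 196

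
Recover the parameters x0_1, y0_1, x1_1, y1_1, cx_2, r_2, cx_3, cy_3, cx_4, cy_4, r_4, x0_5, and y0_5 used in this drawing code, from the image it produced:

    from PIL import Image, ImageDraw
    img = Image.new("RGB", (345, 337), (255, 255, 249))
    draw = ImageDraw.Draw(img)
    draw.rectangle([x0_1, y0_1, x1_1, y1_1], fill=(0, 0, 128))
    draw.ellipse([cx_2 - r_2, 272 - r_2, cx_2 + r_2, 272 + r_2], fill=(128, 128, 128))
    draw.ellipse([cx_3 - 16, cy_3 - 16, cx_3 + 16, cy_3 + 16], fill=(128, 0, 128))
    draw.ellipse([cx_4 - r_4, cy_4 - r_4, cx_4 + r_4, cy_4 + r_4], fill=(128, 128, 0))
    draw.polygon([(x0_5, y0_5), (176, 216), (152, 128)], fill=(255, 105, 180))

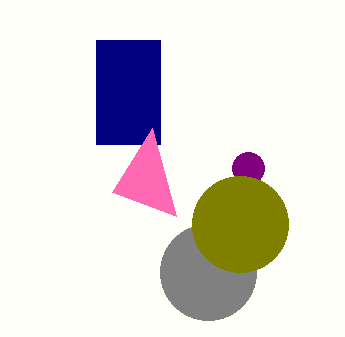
x0_1 = 96
y0_1 = 40
x1_1 = 160
y1_1 = 144
cx_2 = 208
r_2 = 48
cx_3 = 248
cy_3 = 168
cx_4 = 240
cy_4 = 224
r_4 = 48
x0_5 = 112
y0_5 = 192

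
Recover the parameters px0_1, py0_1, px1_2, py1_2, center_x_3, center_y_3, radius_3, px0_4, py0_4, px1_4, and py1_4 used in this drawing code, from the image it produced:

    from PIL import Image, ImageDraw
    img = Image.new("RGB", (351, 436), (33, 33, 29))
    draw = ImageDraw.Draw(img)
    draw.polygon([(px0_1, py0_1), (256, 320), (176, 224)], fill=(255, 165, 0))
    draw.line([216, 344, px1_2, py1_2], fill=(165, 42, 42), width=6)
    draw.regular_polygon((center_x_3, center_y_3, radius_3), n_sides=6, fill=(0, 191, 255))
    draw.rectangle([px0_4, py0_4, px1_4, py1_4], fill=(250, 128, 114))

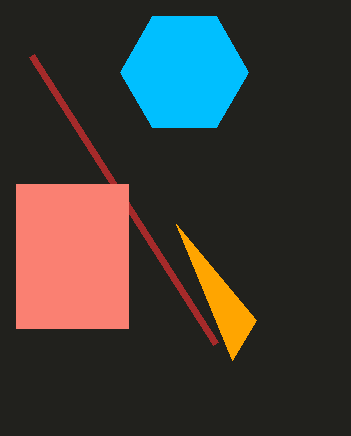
px0_1 = 232; py0_1 = 360; px1_2 = 32; py1_2 = 56; center_x_3 = 184; center_y_3 = 72; radius_3 = 64; px0_4 = 16; py0_4 = 184; px1_4 = 128; py1_4 = 328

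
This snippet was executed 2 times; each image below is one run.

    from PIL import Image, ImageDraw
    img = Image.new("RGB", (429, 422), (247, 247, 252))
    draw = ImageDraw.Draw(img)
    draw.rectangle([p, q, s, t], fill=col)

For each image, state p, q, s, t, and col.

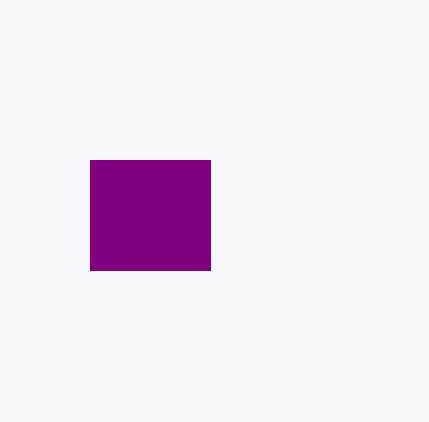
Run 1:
p = 90, q = 160, s = 210, t = 270, col = 'purple'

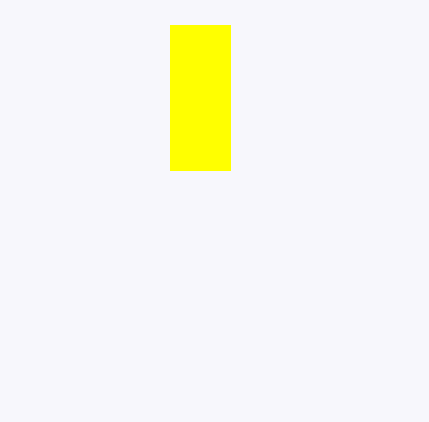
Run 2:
p = 170
q = 25
s = 230
t = 170
col = 'yellow'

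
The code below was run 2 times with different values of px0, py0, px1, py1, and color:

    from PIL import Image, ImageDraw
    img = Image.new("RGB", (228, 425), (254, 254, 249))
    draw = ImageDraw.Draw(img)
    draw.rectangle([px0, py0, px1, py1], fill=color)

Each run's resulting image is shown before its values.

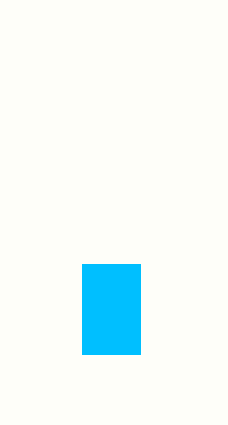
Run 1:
px0 = 82; py0 = 264; px1 = 140; py1 = 354; color = 'deepskyblue'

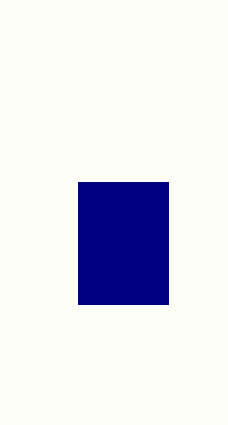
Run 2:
px0 = 78, py0 = 182, px1 = 168, py1 = 304, color = 'navy'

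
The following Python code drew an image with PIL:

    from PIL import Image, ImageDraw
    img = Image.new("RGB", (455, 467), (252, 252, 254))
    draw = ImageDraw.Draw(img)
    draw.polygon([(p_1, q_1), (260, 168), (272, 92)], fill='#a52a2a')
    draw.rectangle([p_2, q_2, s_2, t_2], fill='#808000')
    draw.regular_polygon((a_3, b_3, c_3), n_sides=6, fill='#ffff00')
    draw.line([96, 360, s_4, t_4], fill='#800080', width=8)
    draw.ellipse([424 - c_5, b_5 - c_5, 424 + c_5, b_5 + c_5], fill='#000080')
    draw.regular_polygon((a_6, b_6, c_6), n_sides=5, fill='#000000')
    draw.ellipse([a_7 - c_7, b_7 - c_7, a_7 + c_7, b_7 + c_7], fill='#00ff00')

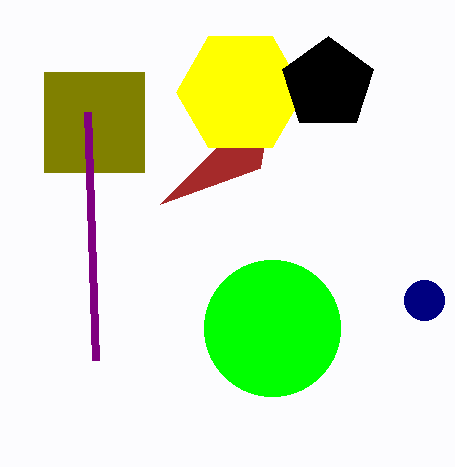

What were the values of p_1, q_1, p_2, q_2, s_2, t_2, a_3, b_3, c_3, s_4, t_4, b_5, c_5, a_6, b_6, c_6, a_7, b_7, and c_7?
p_1 = 160
q_1 = 204
p_2 = 44
q_2 = 72
s_2 = 144
t_2 = 172
a_3 = 240
b_3 = 92
c_3 = 64
s_4 = 88
t_4 = 112
b_5 = 300
c_5 = 20
a_6 = 328
b_6 = 84
c_6 = 48
a_7 = 272
b_7 = 328
c_7 = 68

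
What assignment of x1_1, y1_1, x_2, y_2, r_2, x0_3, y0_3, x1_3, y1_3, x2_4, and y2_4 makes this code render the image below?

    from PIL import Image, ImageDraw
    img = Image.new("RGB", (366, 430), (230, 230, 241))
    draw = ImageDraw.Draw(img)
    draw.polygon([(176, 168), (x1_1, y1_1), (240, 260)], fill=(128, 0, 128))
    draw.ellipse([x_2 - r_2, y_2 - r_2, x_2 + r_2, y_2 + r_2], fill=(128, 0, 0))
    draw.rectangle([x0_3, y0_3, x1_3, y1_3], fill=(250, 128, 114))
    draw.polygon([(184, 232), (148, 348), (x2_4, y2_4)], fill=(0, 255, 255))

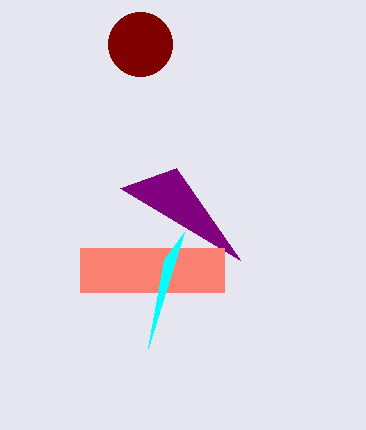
x1_1 = 120, y1_1 = 188, x_2 = 140, y_2 = 44, r_2 = 32, x0_3 = 80, y0_3 = 248, x1_3 = 224, y1_3 = 292, x2_4 = 164, y2_4 = 260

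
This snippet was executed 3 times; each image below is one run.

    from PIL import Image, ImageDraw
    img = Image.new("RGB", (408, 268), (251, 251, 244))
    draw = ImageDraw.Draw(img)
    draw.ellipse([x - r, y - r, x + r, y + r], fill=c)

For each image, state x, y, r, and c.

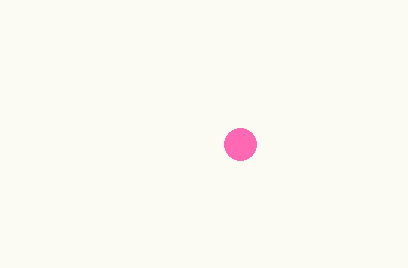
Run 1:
x = 240; y = 144; r = 16; c = 'hotpink'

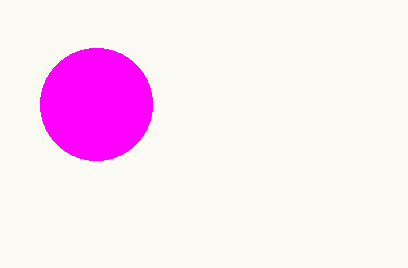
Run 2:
x = 96
y = 104
r = 56
c = 'magenta'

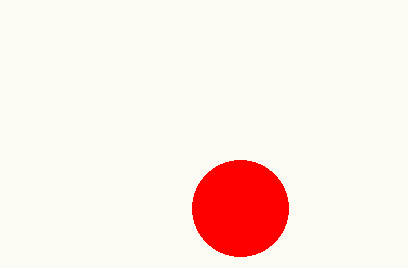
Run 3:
x = 240, y = 208, r = 48, c = 'red'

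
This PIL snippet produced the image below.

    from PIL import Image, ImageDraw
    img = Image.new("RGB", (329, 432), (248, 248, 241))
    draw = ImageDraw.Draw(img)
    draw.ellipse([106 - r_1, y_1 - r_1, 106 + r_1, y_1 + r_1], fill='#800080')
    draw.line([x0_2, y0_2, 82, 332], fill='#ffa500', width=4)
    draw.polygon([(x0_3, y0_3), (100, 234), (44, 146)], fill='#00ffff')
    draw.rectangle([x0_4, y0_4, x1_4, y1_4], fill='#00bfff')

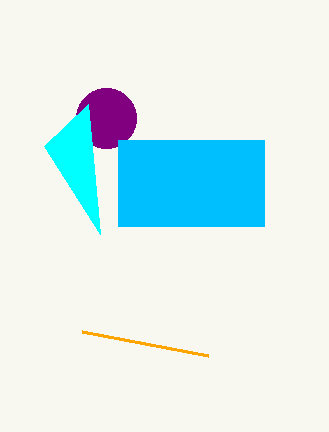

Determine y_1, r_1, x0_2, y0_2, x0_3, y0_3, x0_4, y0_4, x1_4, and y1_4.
y_1 = 118; r_1 = 30; x0_2 = 208; y0_2 = 356; x0_3 = 88; y0_3 = 104; x0_4 = 118; y0_4 = 140; x1_4 = 264; y1_4 = 226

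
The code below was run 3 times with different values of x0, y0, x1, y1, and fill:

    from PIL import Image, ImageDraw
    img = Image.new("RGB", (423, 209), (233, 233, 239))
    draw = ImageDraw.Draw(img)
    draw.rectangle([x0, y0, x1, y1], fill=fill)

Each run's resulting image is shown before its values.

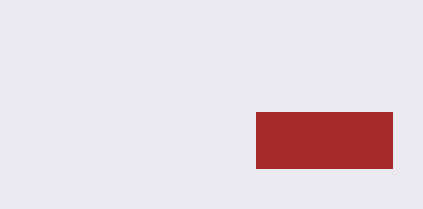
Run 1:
x0 = 256
y0 = 112
x1 = 392
y1 = 168
fill = 'brown'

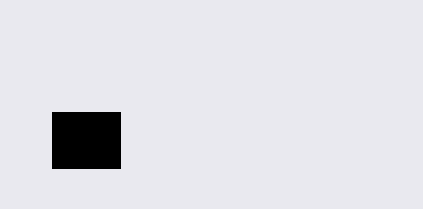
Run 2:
x0 = 52; y0 = 112; x1 = 120; y1 = 168; fill = 'black'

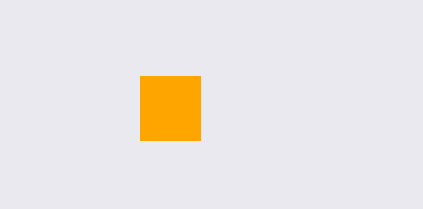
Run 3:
x0 = 140, y0 = 76, x1 = 200, y1 = 140, fill = 'orange'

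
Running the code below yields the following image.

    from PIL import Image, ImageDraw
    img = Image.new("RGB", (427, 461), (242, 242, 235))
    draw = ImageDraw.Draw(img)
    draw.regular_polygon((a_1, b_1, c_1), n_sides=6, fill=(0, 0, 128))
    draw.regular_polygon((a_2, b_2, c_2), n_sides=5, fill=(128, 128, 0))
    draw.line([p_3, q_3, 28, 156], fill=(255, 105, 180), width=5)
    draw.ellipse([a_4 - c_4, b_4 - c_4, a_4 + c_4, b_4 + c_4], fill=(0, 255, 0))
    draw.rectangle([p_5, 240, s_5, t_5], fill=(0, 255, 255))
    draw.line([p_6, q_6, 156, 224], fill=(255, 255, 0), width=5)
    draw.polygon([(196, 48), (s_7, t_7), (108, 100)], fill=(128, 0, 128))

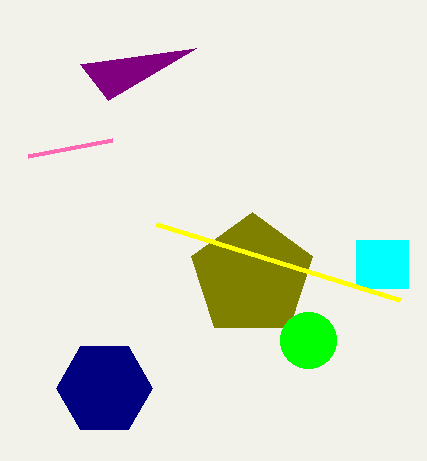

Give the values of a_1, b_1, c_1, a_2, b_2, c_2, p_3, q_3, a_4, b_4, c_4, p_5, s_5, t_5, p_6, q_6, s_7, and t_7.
a_1 = 104, b_1 = 388, c_1 = 48, a_2 = 252, b_2 = 276, c_2 = 64, p_3 = 112, q_3 = 140, a_4 = 308, b_4 = 340, c_4 = 28, p_5 = 356, s_5 = 408, t_5 = 288, p_6 = 400, q_6 = 300, s_7 = 80, t_7 = 64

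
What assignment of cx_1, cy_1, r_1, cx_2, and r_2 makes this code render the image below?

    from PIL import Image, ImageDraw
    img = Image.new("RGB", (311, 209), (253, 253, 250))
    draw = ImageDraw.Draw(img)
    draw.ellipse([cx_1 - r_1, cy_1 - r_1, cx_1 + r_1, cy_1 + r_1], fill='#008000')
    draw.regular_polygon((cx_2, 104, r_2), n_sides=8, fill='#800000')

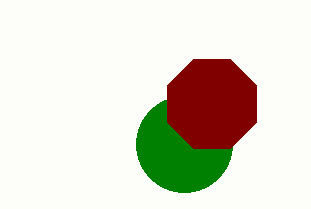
cx_1 = 184
cy_1 = 144
r_1 = 48
cx_2 = 212
r_2 = 48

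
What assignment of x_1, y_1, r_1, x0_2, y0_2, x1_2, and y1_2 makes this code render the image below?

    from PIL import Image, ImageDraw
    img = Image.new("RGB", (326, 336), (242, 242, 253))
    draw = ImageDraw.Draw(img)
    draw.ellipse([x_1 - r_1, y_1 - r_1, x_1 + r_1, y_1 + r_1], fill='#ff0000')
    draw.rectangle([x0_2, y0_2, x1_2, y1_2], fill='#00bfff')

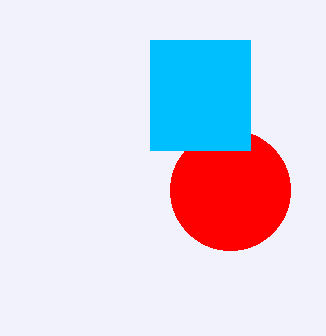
x_1 = 230; y_1 = 190; r_1 = 60; x0_2 = 150; y0_2 = 40; x1_2 = 250; y1_2 = 150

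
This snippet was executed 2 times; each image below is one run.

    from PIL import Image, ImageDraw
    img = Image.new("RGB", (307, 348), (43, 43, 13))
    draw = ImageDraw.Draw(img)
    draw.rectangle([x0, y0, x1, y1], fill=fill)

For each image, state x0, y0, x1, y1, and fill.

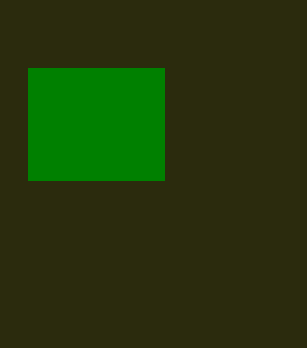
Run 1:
x0 = 28, y0 = 68, x1 = 164, y1 = 180, fill = 'green'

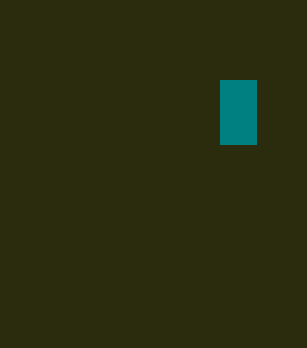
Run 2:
x0 = 220
y0 = 80
x1 = 256
y1 = 144
fill = 'teal'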